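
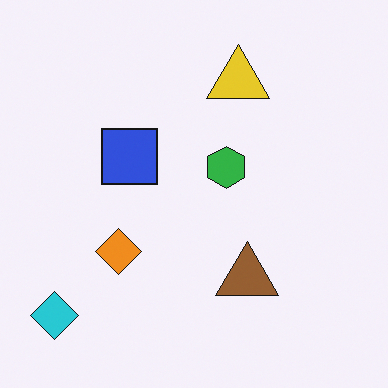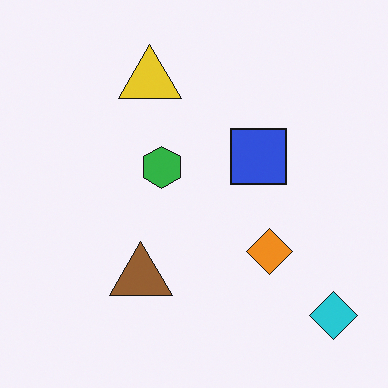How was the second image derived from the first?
The image was flipped horizontally (left ↔ right).

The cyan diamond is in the bottom-left of the first image and the bottom-right of the second — shapes on opposite sides of the vertical midline have swapped in a mirror flip.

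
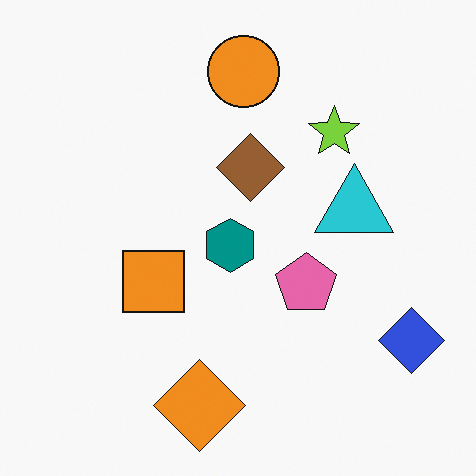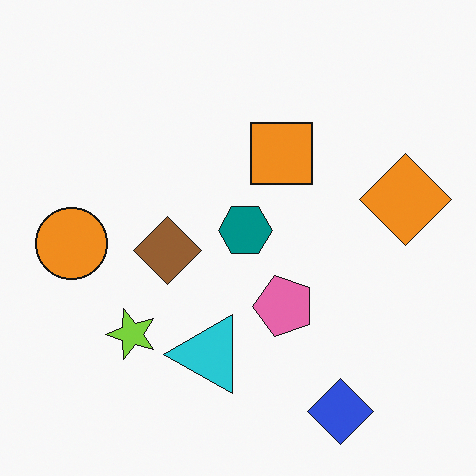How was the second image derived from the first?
The second image is the first transposed (reflected across the top-left ↔ bottom-right diagonal).

Shapes have swapped their row and column positions — what was in the top-right is now in the bottom-left — a diagonal reflection.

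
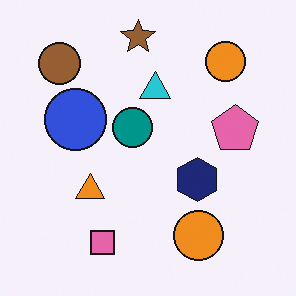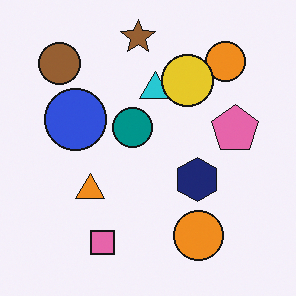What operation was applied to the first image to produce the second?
The image was overlaid with an additional yellow circle.

A yellow circle appears in the second image that is absent from the first.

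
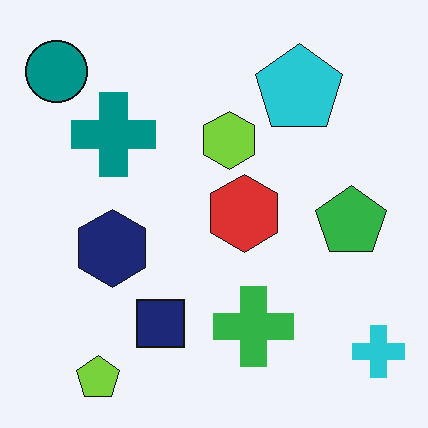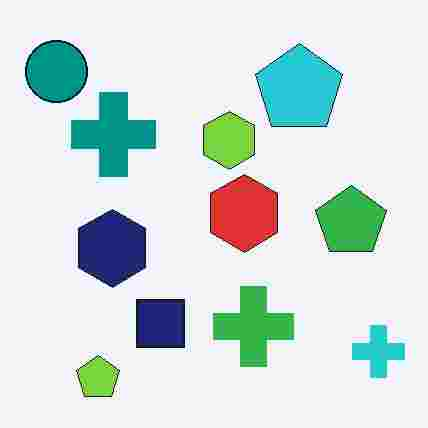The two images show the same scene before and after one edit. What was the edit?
It was degraded with heavy JPEG compression.

Blocky 8×8 compression artifacts appear around shape edges and the flat background shows ringing — characteristic JPEG degradation.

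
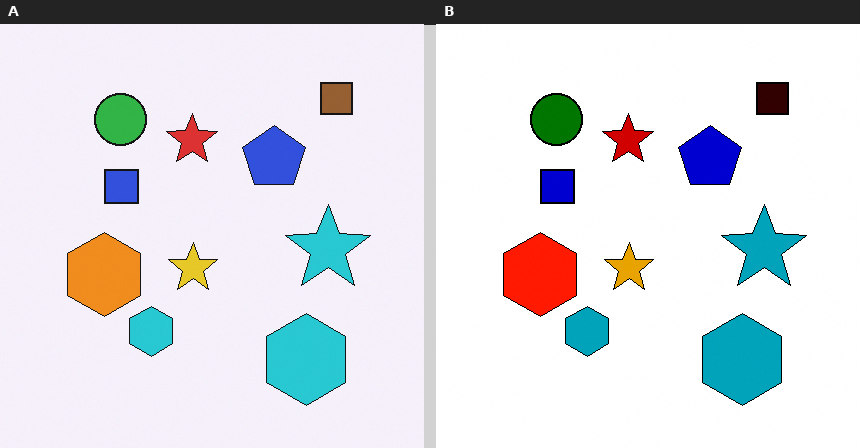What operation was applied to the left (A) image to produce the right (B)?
Given much higher contrast.

Tones are pushed away from mid-grey across the whole image — a global contrast change.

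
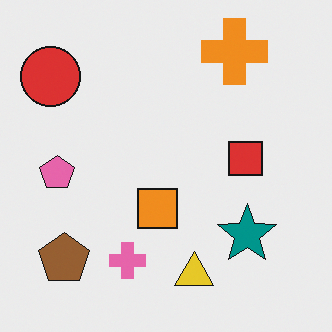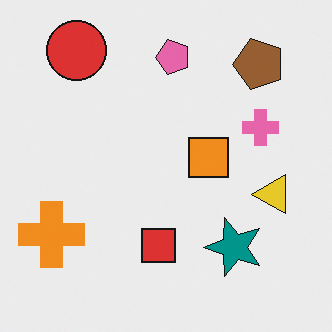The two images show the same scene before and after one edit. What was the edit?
It was transposed (reflected across the top-left ↔ bottom-right diagonal).

Shapes have swapped their row and column positions — what was in the top-right is now in the bottom-left — a diagonal reflection.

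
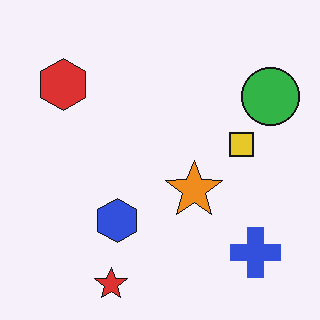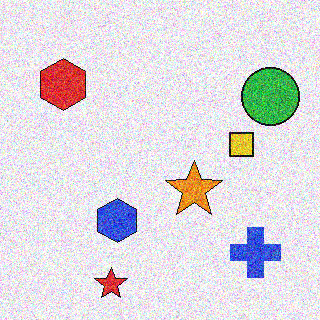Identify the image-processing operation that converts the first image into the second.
The second image is the first degraded with a thick layer of grain.

Random speckle covers the whole image, including the flat background.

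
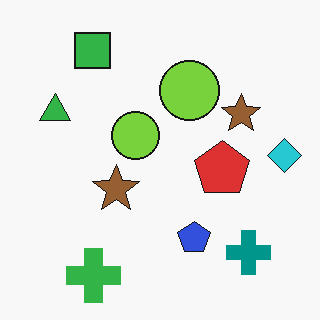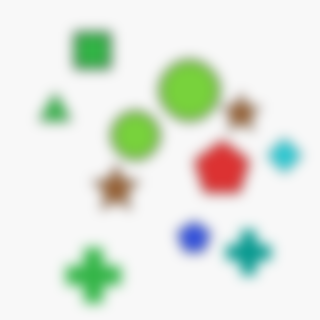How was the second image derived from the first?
Heavily blurred.

Shape edges and outlines are uniformly softened across the whole image.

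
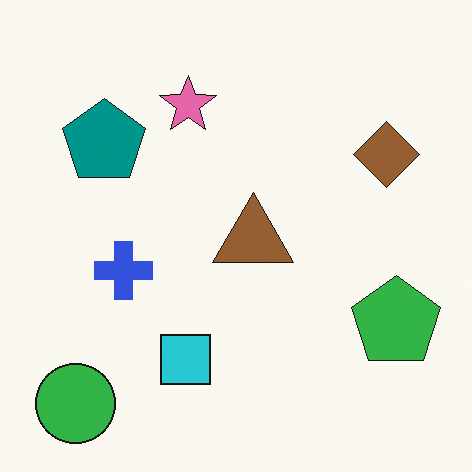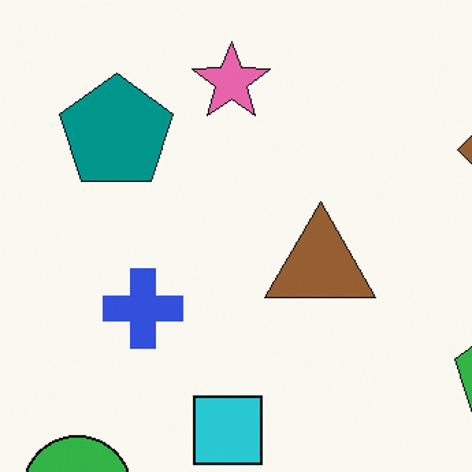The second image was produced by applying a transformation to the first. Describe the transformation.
This is the original image cropped slightly and scaled back up.

The visible shapes are larger and the field of view is narrower; shapes near the original edges may be partly or wholly outside the frame — a crop-and-rescale.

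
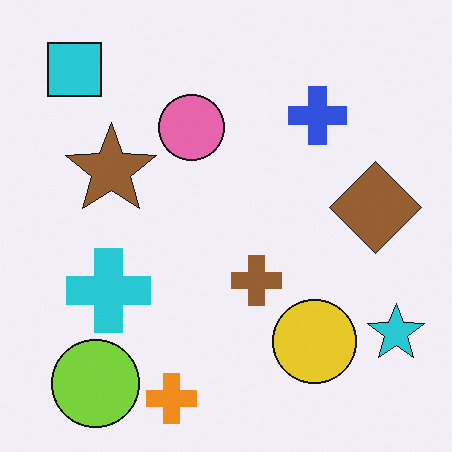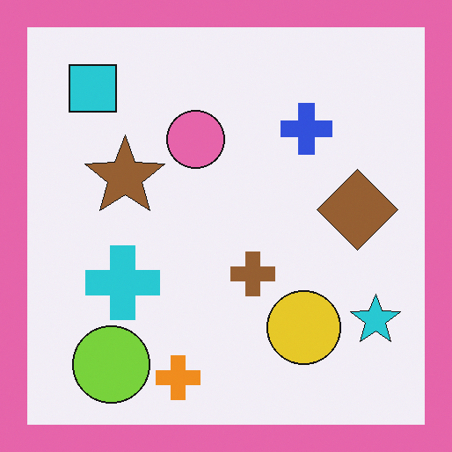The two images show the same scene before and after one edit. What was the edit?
This is the original image framed with a pink border.

A solid pink frame runs around the edge of the second image, with the content slightly shrunk inside it.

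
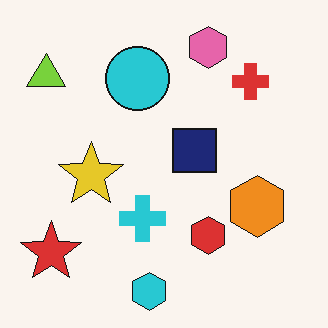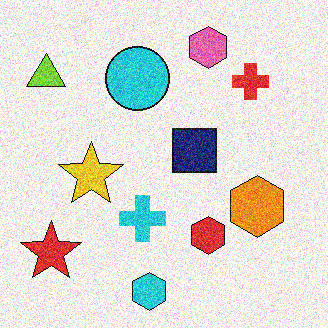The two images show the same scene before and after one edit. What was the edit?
The image was degraded with heavy additive noise.

Random speckle covers the whole image, including the flat background.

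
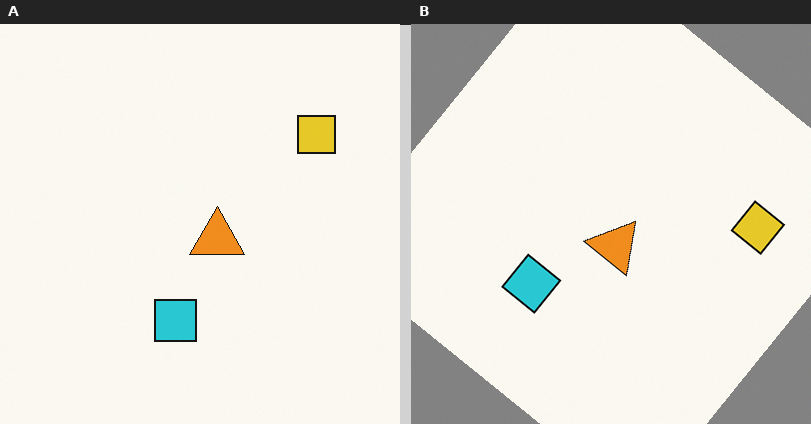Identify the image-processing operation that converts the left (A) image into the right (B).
The right (B) image is the left (A) rotated clockwise by a large amount — several tens of degrees.

Every shape is tilted by the same angle and the image corners show triangular fill wedges — a whole-image rotation by a non-right angle.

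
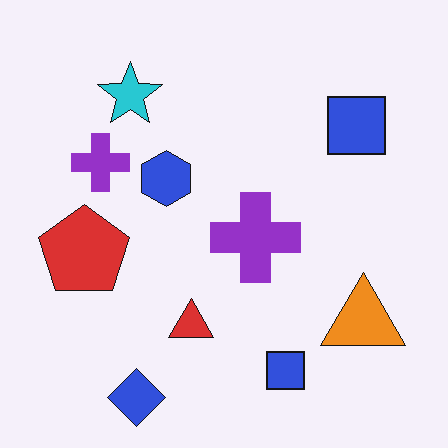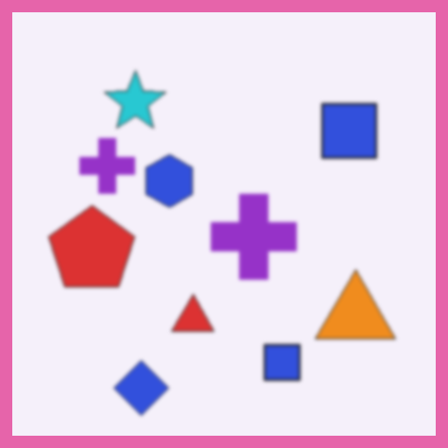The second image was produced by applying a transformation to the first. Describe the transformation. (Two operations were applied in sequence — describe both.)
The image was lightly blurred, then framed with a pink border.

Shape edges and outlines are uniformly softened across the whole image. A solid pink frame runs around the edge of the second image, with the content slightly shrunk inside it.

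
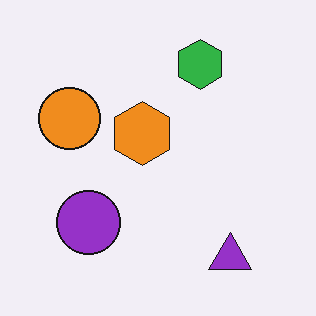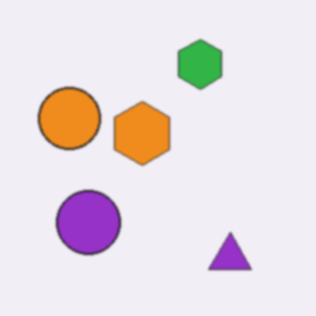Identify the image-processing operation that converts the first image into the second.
It was given a subtle gaussian blur.

Shape edges and outlines are uniformly softened across the whole image.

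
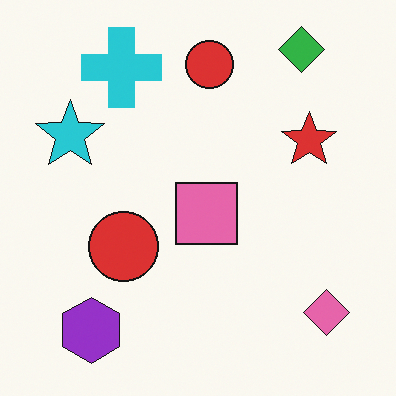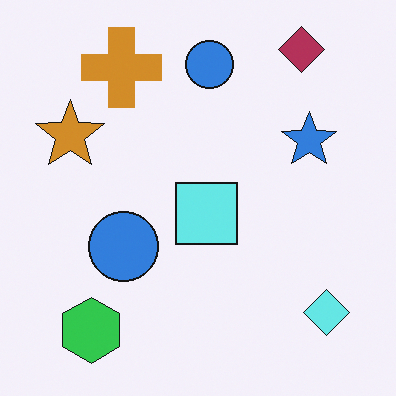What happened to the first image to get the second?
Hue-shifted by a large amount.

Every shape's color has rotated by the same amount around the hue wheel — a uniform hue shift.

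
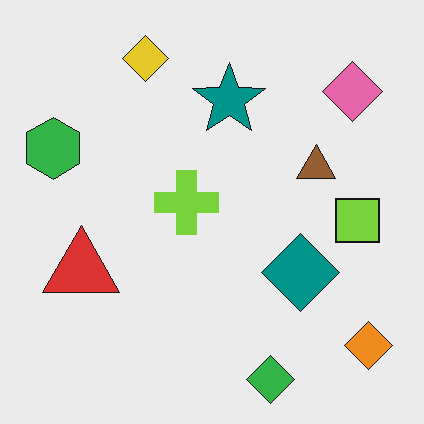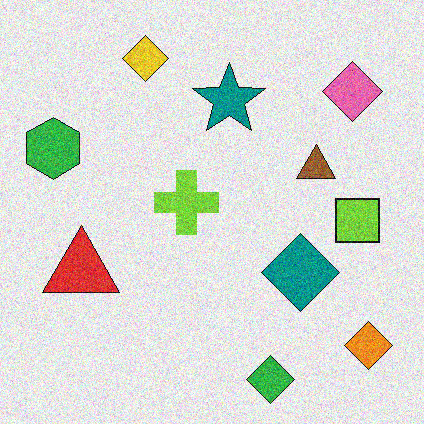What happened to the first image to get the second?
It was degraded with visible gaussian noise.

Random speckle covers the whole image, including the flat background.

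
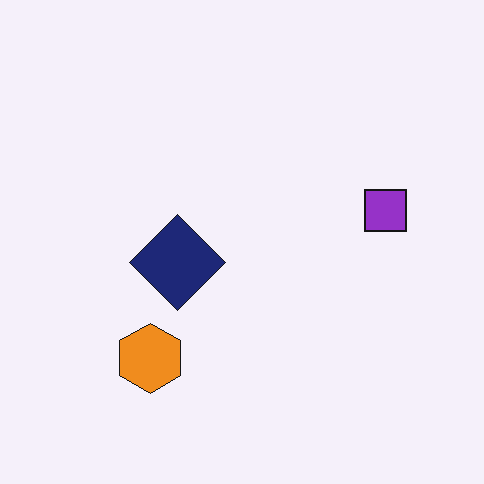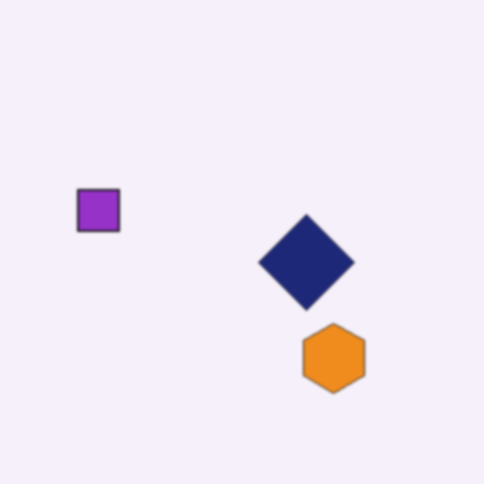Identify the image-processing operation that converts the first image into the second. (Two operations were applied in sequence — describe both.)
Flipped horizontally (left ↔ right), then lightly blurred.

The purple square is in the right of the first image and the left of the second — shapes on opposite sides of the vertical midline have swapped in a mirror flip. Shape edges and outlines are uniformly softened across the whole image.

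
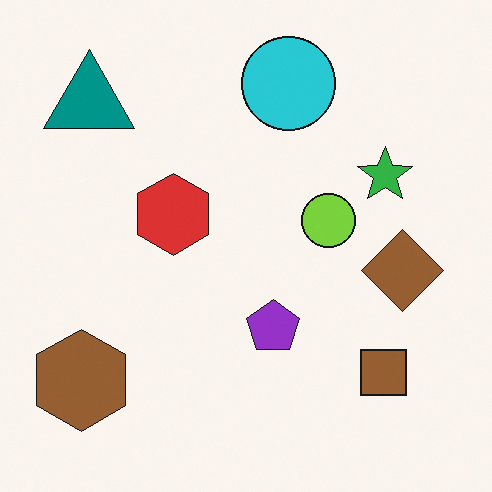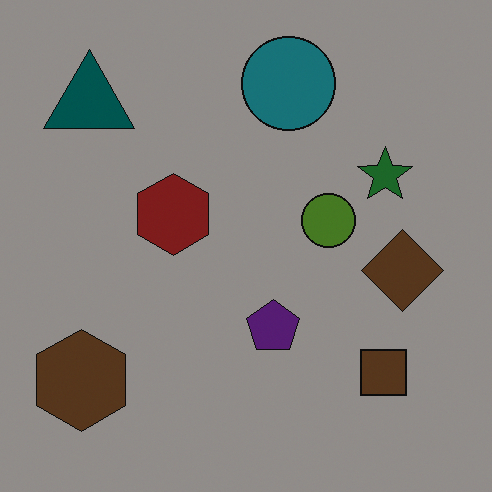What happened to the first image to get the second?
Substantially darkened.

Every pixel — background and shapes alike — is uniformly darkened.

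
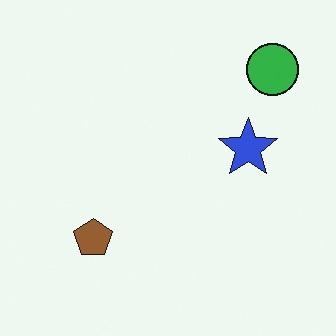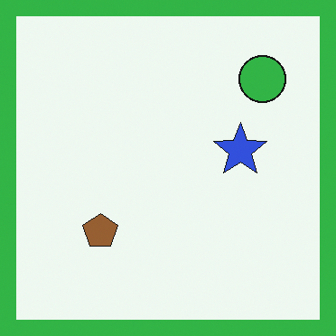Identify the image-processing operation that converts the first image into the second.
The transformation is: framed with a green border.

A solid green frame runs around the edge of the second image, with the content slightly shrunk inside it.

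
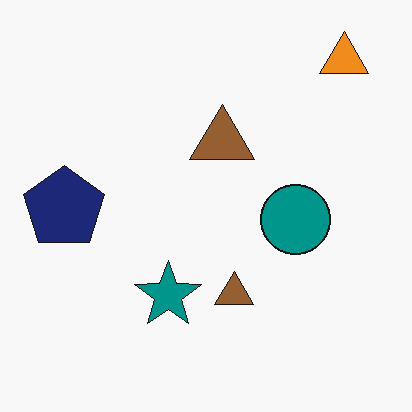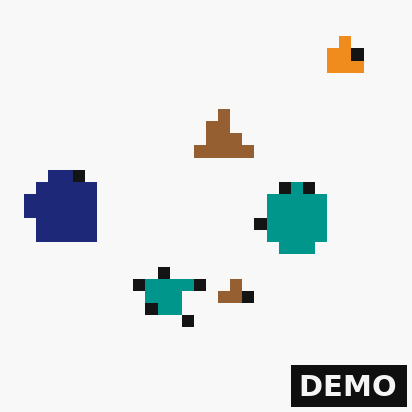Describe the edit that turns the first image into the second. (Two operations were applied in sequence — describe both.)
It was heavily pixelated into large blocks, then watermarked with the text "DEMO" in the lower-right corner.

Shapes are reduced to large square blocks; fine edges and outlines are lost — a downscale-then-upscale (mosaic) effect. A dark label reading "DEMO" appears in the lower-right corner.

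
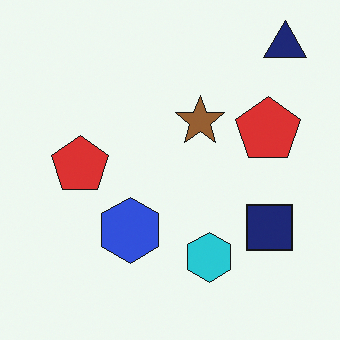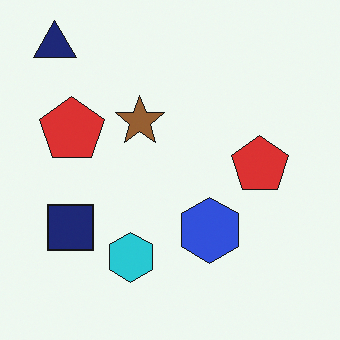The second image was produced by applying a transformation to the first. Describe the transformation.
It was flipped horizontally (left ↔ right).

The navy triangle is in the top-right of the first image and the top-left of the second — shapes on opposite sides of the vertical midline have swapped in a mirror flip.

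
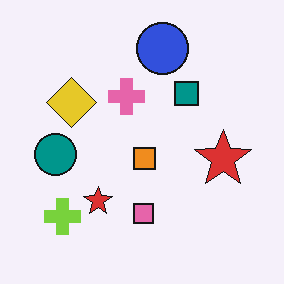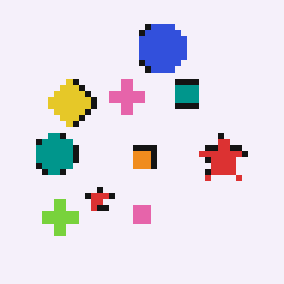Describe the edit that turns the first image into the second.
This is the original image moderately pixelated.

Shapes are reduced to large square blocks; fine edges and outlines are lost — a downscale-then-upscale (mosaic) effect.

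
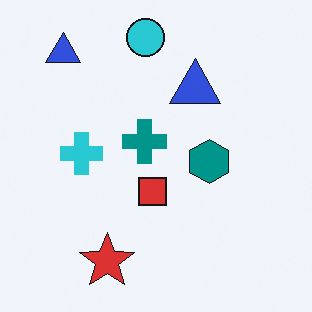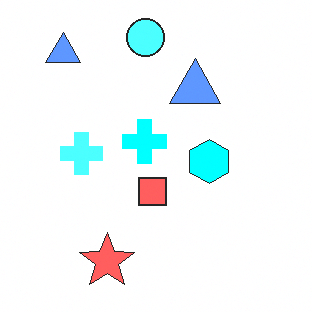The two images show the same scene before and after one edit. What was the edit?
It was substantially brightened.

Every pixel — background and shapes alike — is uniformly brightened.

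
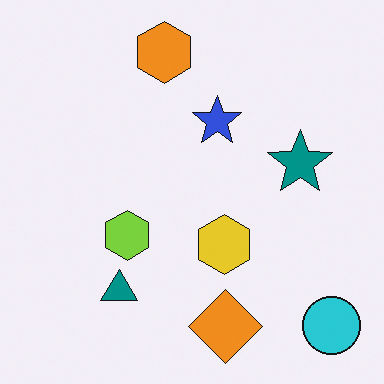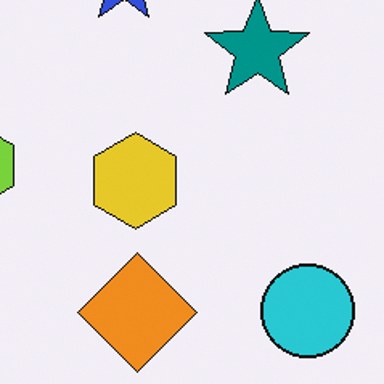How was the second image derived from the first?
The second image is the first cropped slightly and scaled back up.

The visible shapes are larger and the field of view is narrower; shapes near the original edges may be partly or wholly outside the frame — a crop-and-rescale.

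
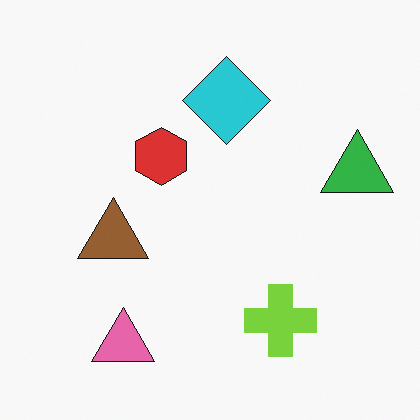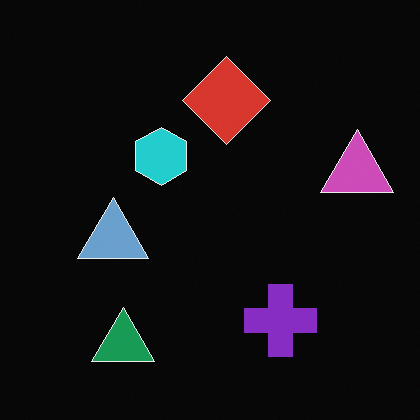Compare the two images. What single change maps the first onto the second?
The second image is the first color-inverted (negative).

The light background has become dark and every shape's color is its complement — a photographic negative.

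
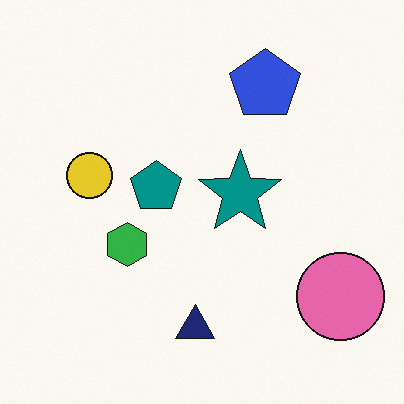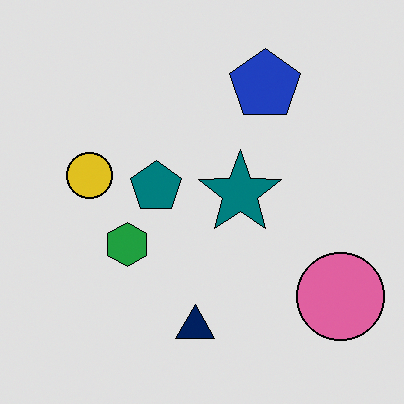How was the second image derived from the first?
The second image is the first posterized to a reduced palette.

Each flat color has snapped to a coarser quantized level — most visibly, the near-white background has dropped to a flat grey.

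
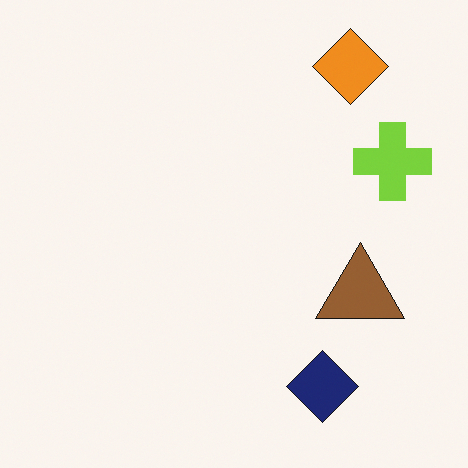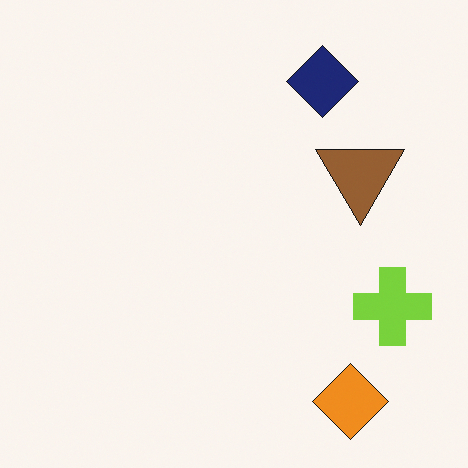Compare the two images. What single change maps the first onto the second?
This is the original image flipped vertically (top ↔ bottom).

The orange diamond is in the top-right of the first image and the bottom-right of the second — shapes on opposite sides of the horizontal midline have swapped in a mirror flip.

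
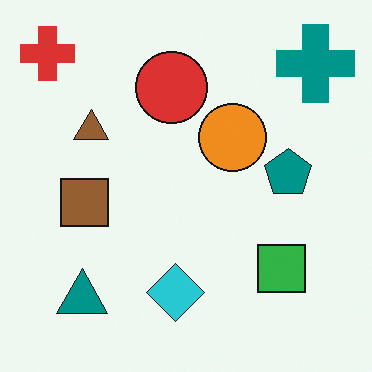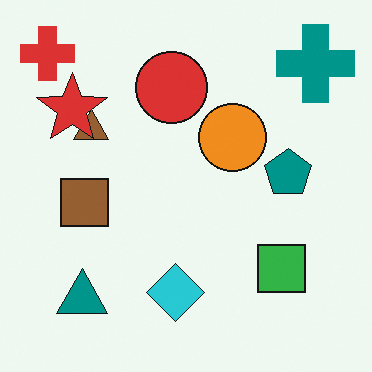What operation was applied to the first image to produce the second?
The second image is the first overlaid with an additional red star.

A red star appears in the second image that is absent from the first.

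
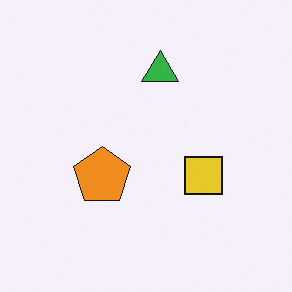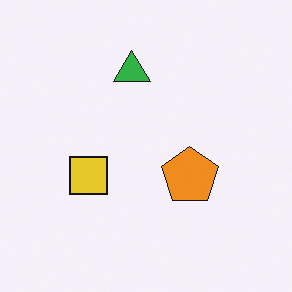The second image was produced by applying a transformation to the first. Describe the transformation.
The image was flipped horizontally (left ↔ right).

The yellow square is in the right of the first image and the left of the second — shapes on opposite sides of the vertical midline have swapped in a mirror flip.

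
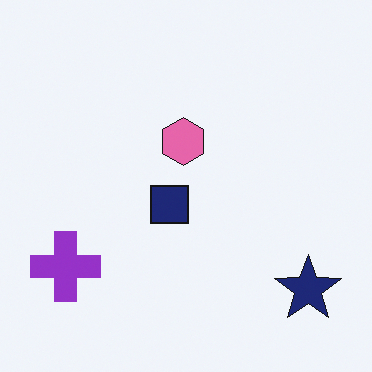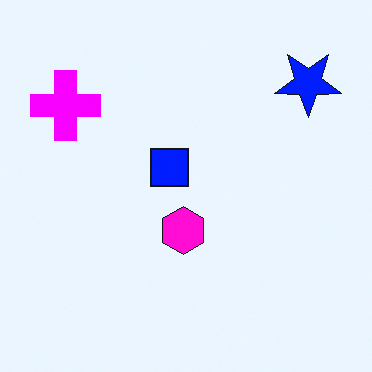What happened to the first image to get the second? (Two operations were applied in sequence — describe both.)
This is the original image heavily oversaturated, then flipped vertically (top ↔ bottom).

All colors are more vivid — a global saturation change. The navy star is in the bottom-right of the first image and the top-right of the second — shapes on opposite sides of the horizontal midline have swapped in a mirror flip.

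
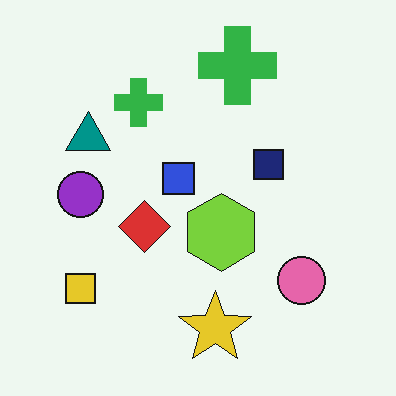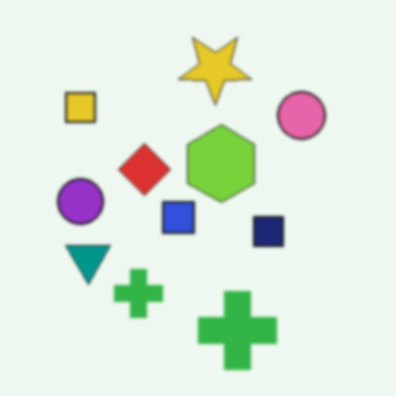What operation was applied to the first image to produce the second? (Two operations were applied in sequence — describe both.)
The transformation is: flipped vertically (top ↔ bottom), then given a subtle gaussian blur.

The yellow star is in the bottom of the first image and the top of the second — shapes on opposite sides of the horizontal midline have swapped in a mirror flip. Shape edges and outlines are uniformly softened across the whole image.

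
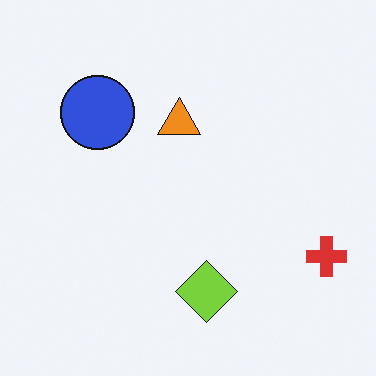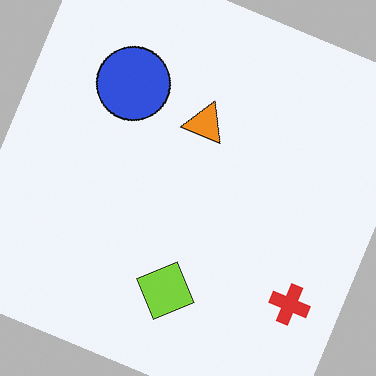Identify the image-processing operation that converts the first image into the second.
This is the original image rotated clockwise by a clearly visible amount.

Every shape is tilted by the same angle and the image corners show triangular fill wedges — a whole-image rotation by a non-right angle.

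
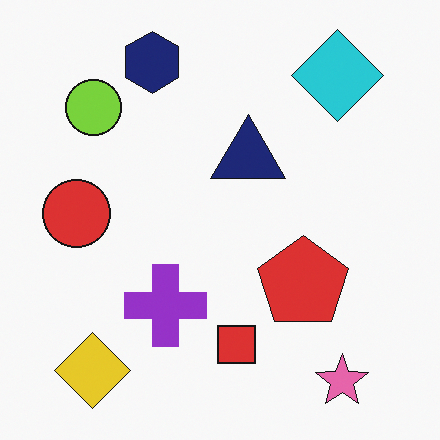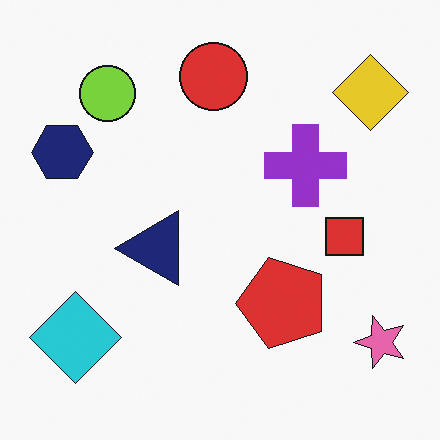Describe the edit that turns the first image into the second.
It was transposed (reflected across the top-left ↔ bottom-right diagonal).

Shapes have swapped their row and column positions — what was in the top-right is now in the bottom-left — a diagonal reflection.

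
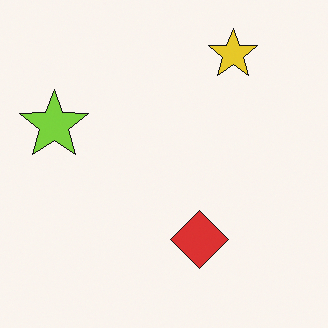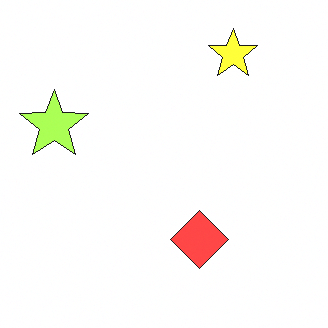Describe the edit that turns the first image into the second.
The transformation is: substantially brightened.

Every pixel — background and shapes alike — is uniformly brightened.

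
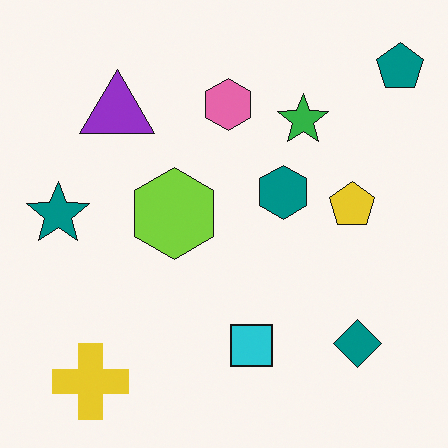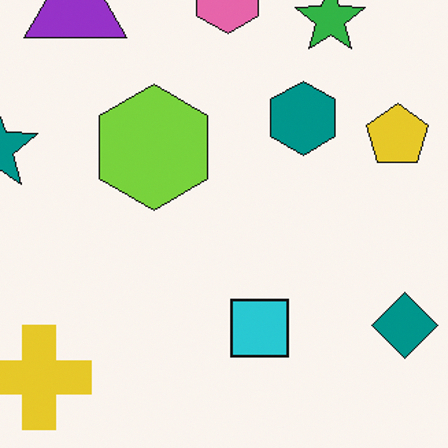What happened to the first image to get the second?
The transformation is: cropped slightly and scaled back up.

The visible shapes are larger and the field of view is narrower; shapes near the original edges may be partly or wholly outside the frame — a crop-and-rescale.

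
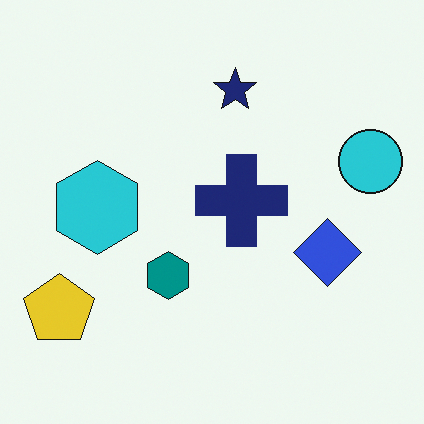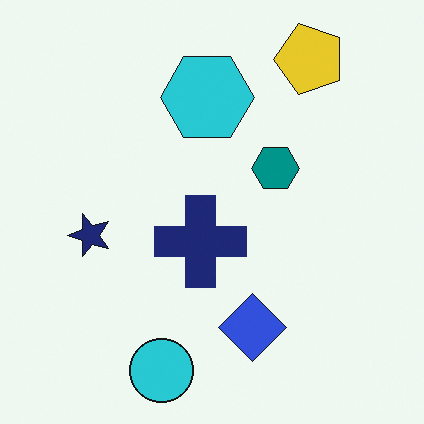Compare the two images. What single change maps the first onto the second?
The transformation is: transposed (reflected across the top-left ↔ bottom-right diagonal).

Shapes have swapped their row and column positions — what was in the top-right is now in the bottom-left — a diagonal reflection.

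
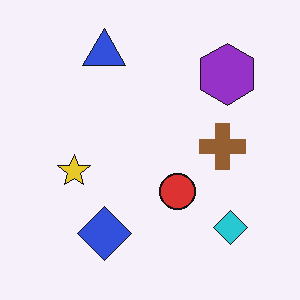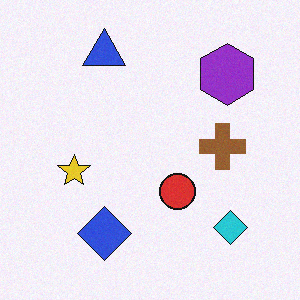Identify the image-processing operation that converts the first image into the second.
It was degraded with subtle gaussian noise.

Random speckle covers the whole image, including the flat background.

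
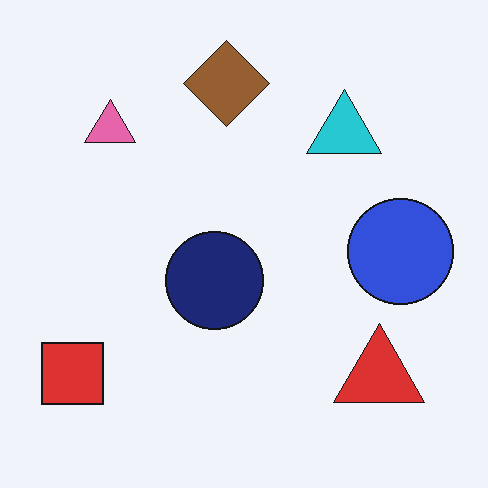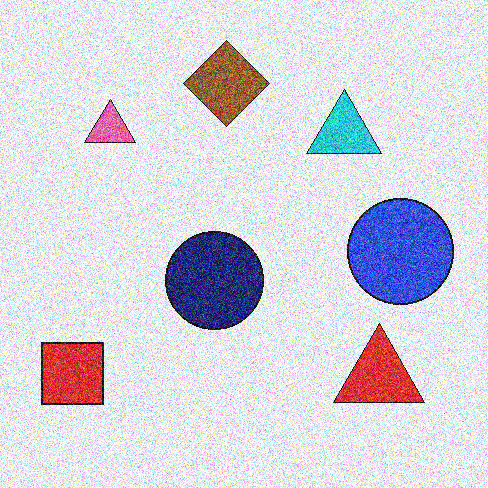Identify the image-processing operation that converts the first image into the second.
Degraded with a thick layer of grain.

Random speckle covers the whole image, including the flat background.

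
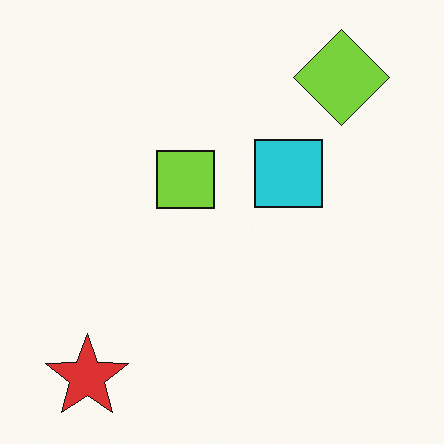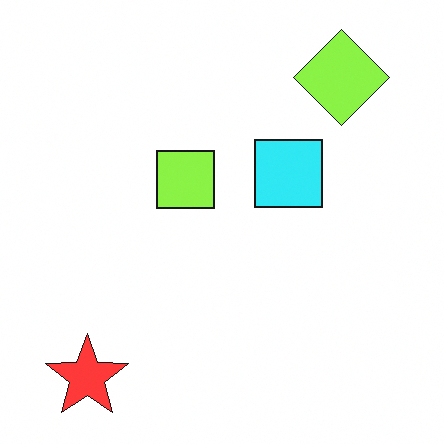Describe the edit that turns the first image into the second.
The transformation is: slightly brightened.

Every pixel — background and shapes alike — is uniformly brightened.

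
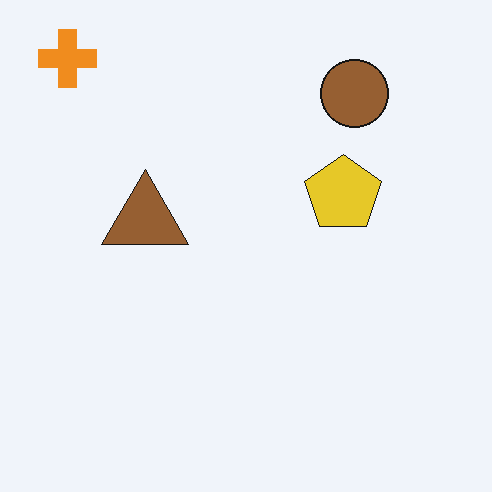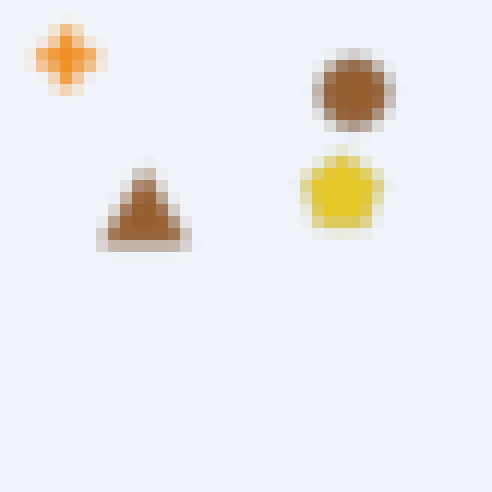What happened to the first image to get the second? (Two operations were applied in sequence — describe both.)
The second image is the first heavily blurred, then coarsely pixelated.

Shape edges and outlines are uniformly softened across the whole image. Shapes are reduced to large square blocks; fine edges and outlines are lost — a downscale-then-upscale (mosaic) effect.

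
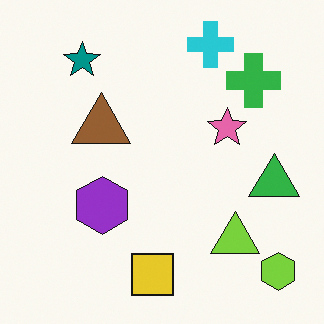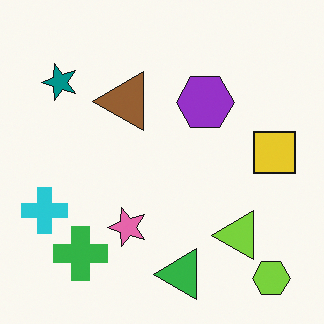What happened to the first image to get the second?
Transposed (reflected across the top-left ↔ bottom-right diagonal).

Shapes have swapped their row and column positions — what was in the top-right is now in the bottom-left — a diagonal reflection.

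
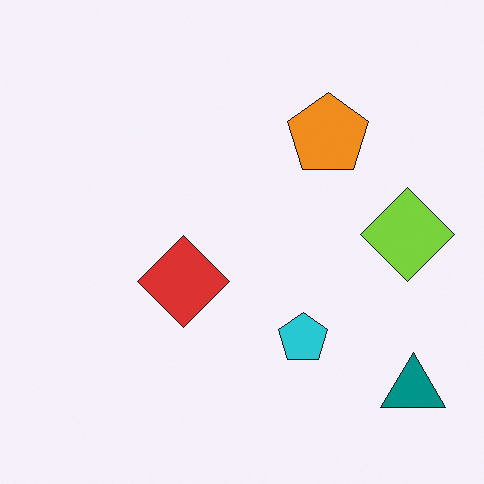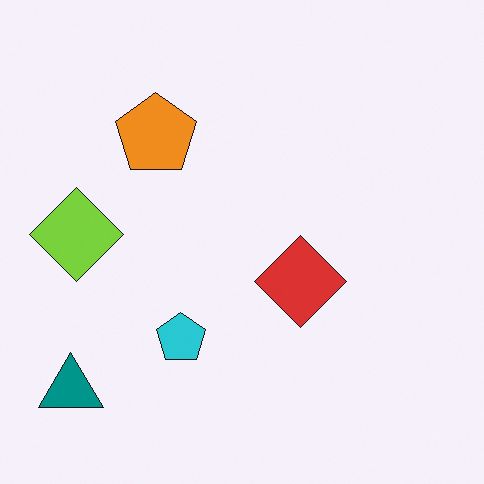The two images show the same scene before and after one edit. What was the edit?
This is the original image flipped horizontally (left ↔ right).

The teal triangle is in the bottom-right of the first image and the bottom-left of the second — shapes on opposite sides of the vertical midline have swapped in a mirror flip.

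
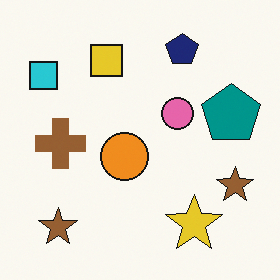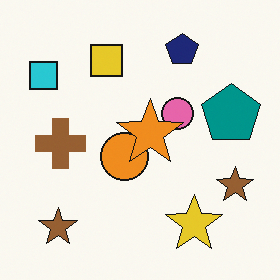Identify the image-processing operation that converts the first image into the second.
This is the original image overlaid with an additional orange star.

An orange star appears in the second image that is absent from the first.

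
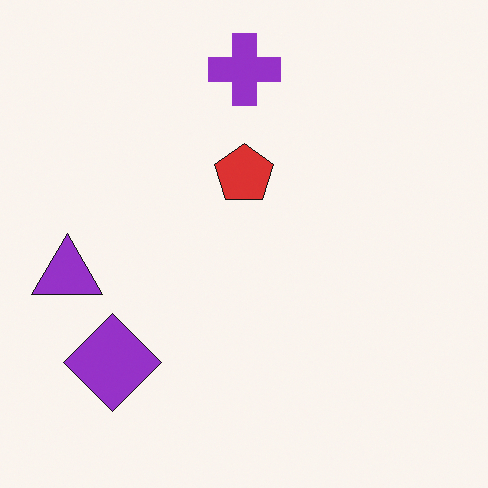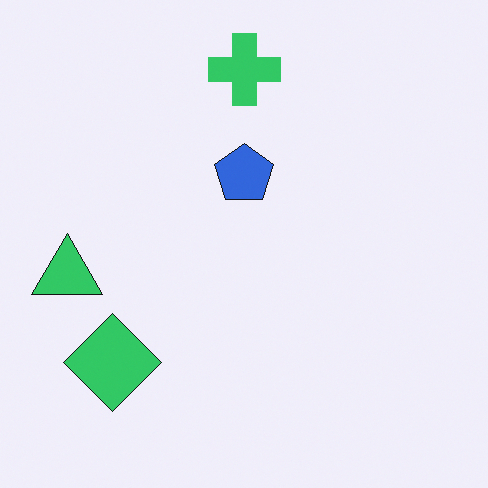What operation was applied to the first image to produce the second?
Hue-shifted by a large amount.

Every shape's color has rotated by the same amount around the hue wheel — a uniform hue shift.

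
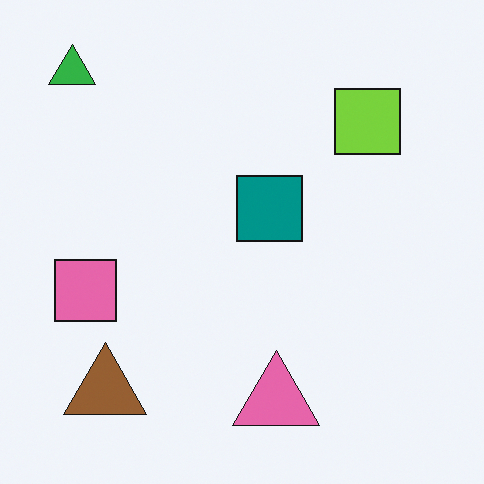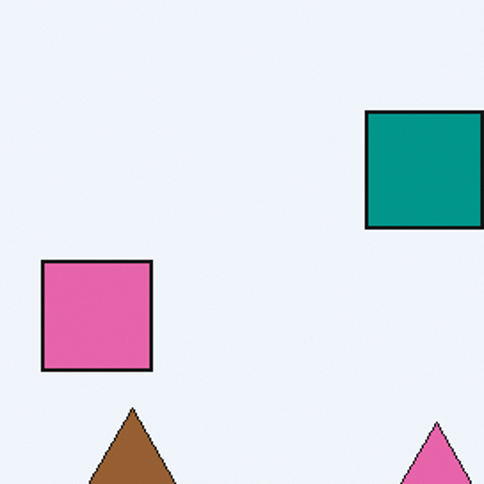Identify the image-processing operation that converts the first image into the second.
Cropped to a noticeably smaller region and rescaled.

The visible shapes are larger and the field of view is narrower; shapes near the original edges may be partly or wholly outside the frame — a crop-and-rescale.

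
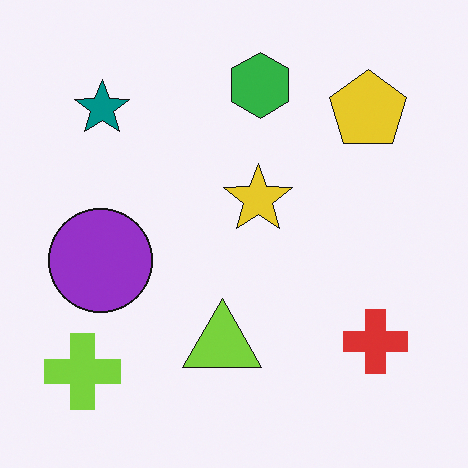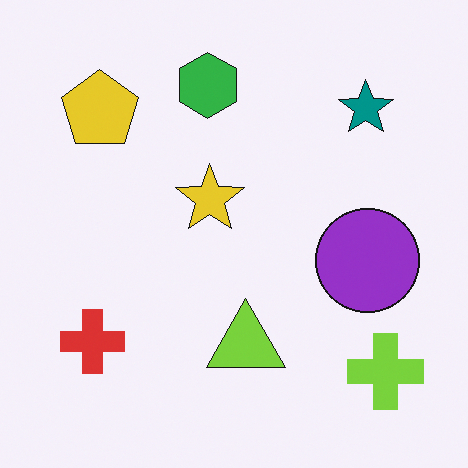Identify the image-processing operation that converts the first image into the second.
The transformation is: flipped horizontally (left ↔ right).

The lime cross is in the bottom-left of the first image and the bottom-right of the second — shapes on opposite sides of the vertical midline have swapped in a mirror flip.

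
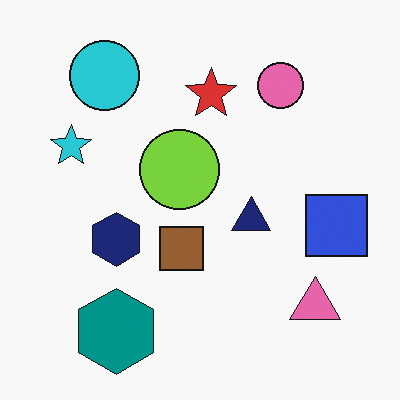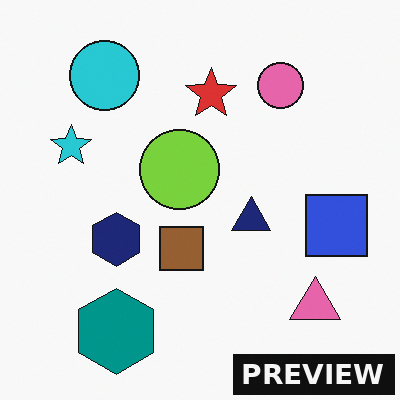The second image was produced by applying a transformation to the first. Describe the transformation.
It was watermarked with the text "PREVIEW" in the lower-right corner.

A dark label reading "PREVIEW" appears in the lower-right corner.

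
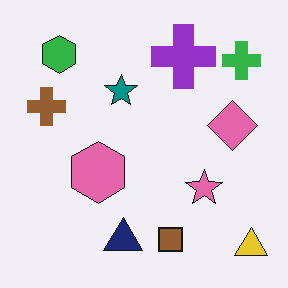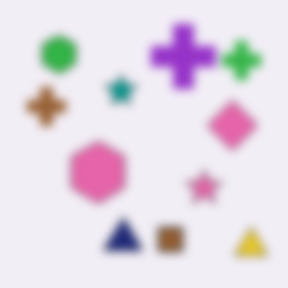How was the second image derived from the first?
It was moderately blurred.

Shape edges and outlines are uniformly softened across the whole image.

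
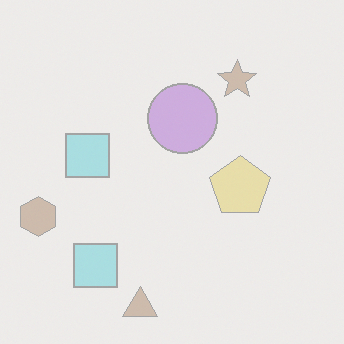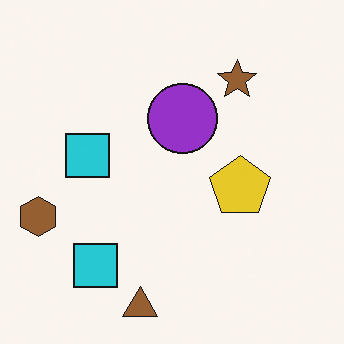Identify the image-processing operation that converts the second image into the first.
The first image is the second washed out (contrast reduced).

Tones are pushed toward mid-grey across the whole image — a global contrast change.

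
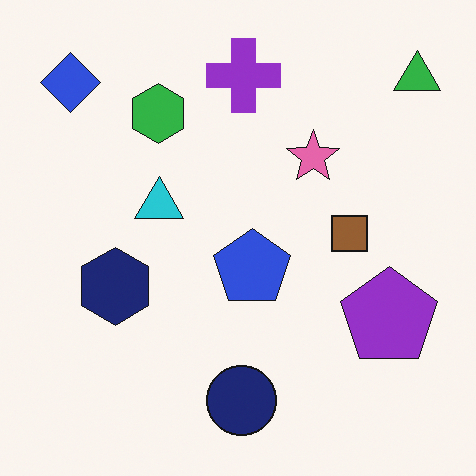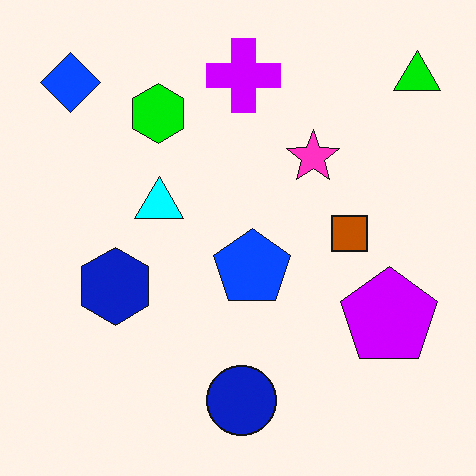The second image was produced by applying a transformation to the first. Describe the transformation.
The image was made much more vivid (saturation change).

All colors are more vivid — a global saturation change.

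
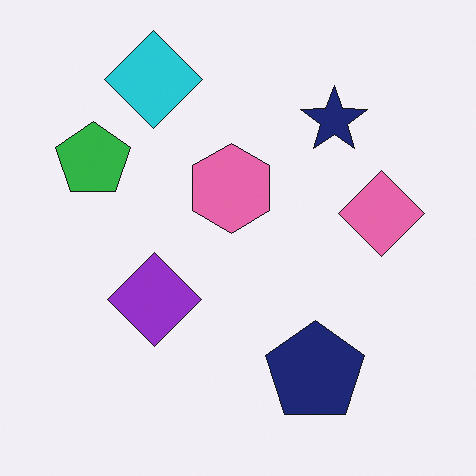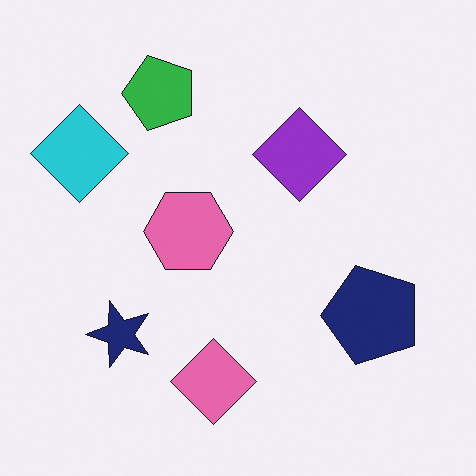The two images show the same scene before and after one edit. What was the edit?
The transformation is: transposed (reflected across the top-left ↔ bottom-right diagonal).

Shapes have swapped their row and column positions — what was in the top-right is now in the bottom-left — a diagonal reflection.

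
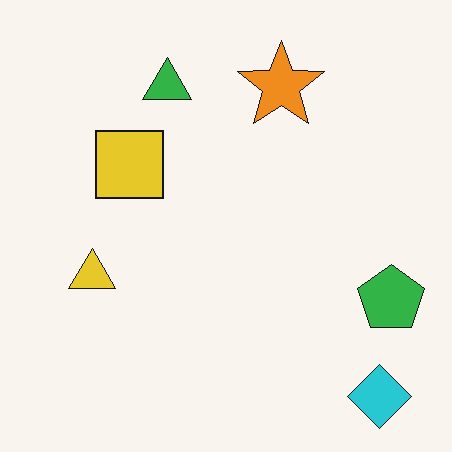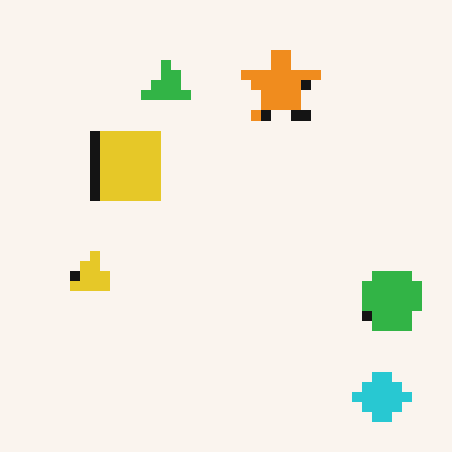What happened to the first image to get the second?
The image was coarsely pixelated.

Shapes are reduced to large square blocks; fine edges and outlines are lost — a downscale-then-upscale (mosaic) effect.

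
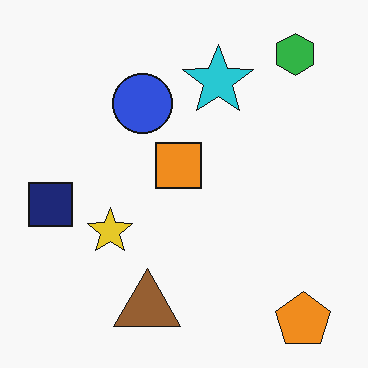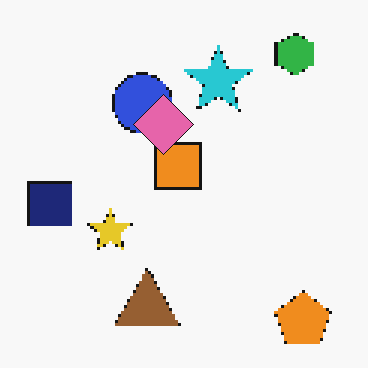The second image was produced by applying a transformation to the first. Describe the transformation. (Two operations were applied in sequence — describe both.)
The second image is the first lightly pixelated (a mild mosaic effect), then overlaid with an additional pink diamond.

Shapes are reduced to large square blocks; fine edges and outlines are lost — a downscale-then-upscale (mosaic) effect. A pink diamond appears in the second image that is absent from the first.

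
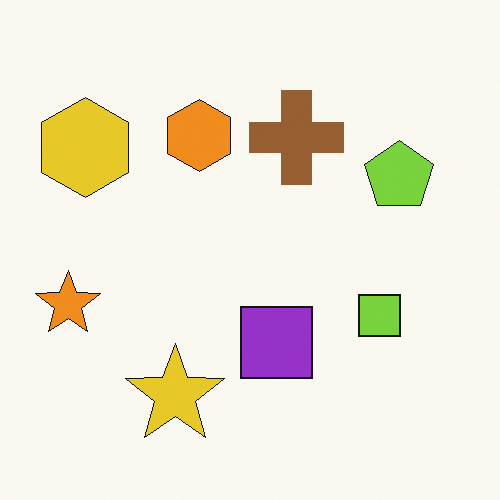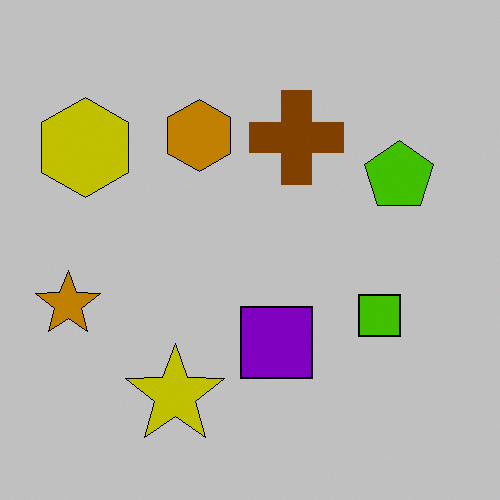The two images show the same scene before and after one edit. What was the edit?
This is the original image heavily posterized to just a handful of flat colors.

Each flat color has snapped to a coarser quantized level — most visibly, the near-white background has dropped to a flat grey.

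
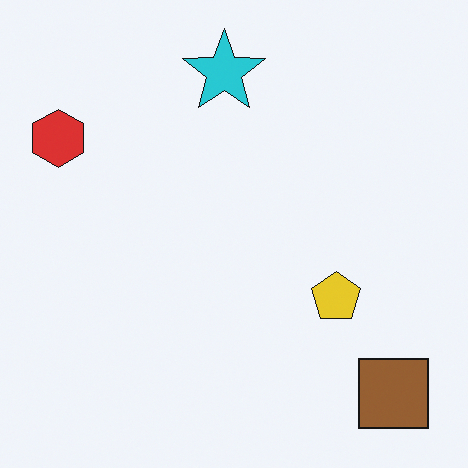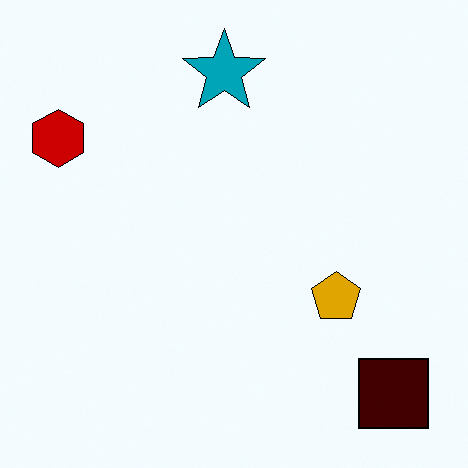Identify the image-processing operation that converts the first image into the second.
This is the original image given much higher contrast.

Tones are pushed away from mid-grey across the whole image — a global contrast change.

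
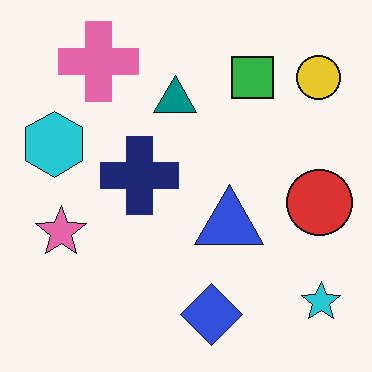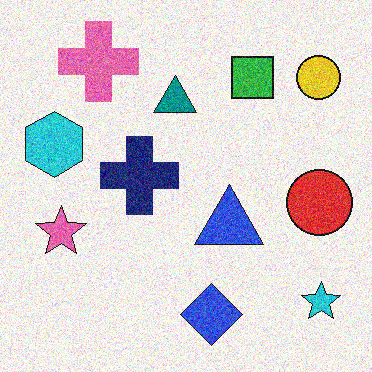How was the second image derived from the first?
This is the original image degraded with visible gaussian noise.

Random speckle covers the whole image, including the flat background.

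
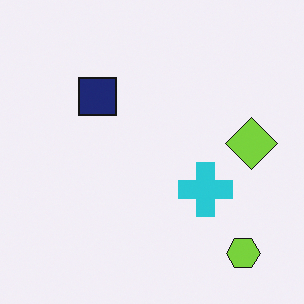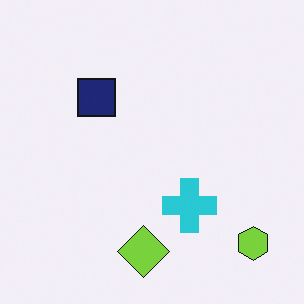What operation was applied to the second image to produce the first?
This is the original image transposed (reflected across the top-left ↔ bottom-right diagonal).

Shapes have swapped their row and column positions — what was in the top-right is now in the bottom-left — a diagonal reflection.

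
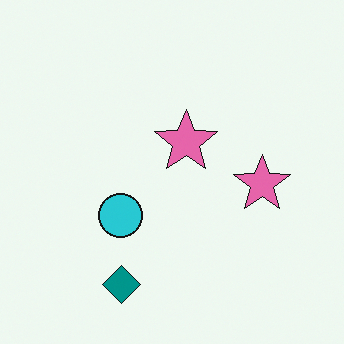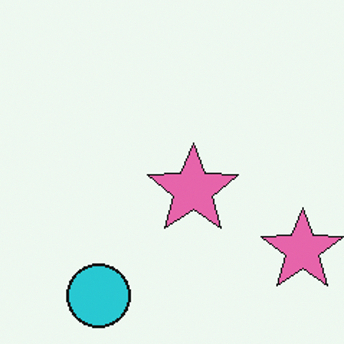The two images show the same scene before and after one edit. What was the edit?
The image was cropped to a modestly smaller region and rescaled.

The visible shapes are larger and the field of view is narrower; shapes near the original edges may be partly or wholly outside the frame — a crop-and-rescale.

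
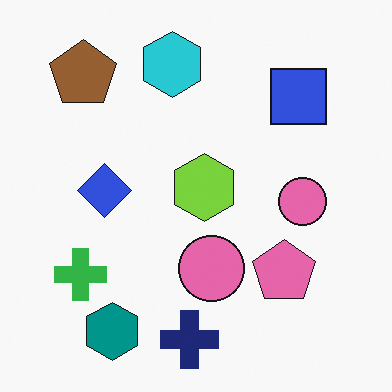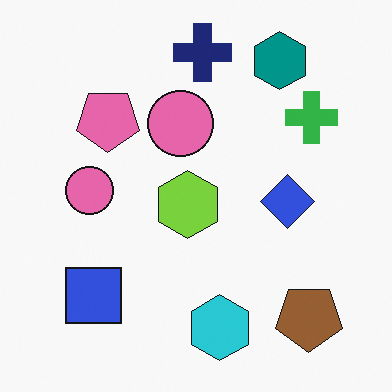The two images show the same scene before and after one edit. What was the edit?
It was rotated 180°.

The brown pentagon sits in the top-left of the first image and the bottom-right of the second — consistent with a whole-image 180° rotation.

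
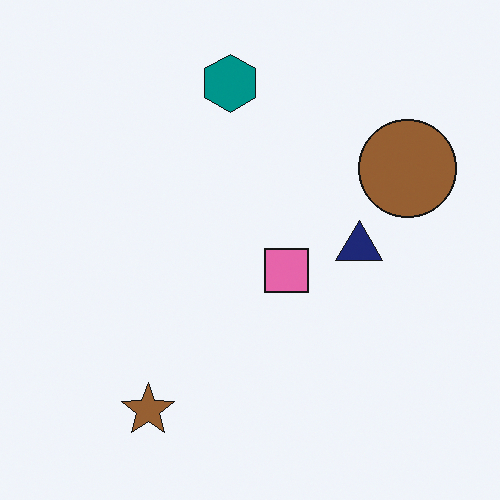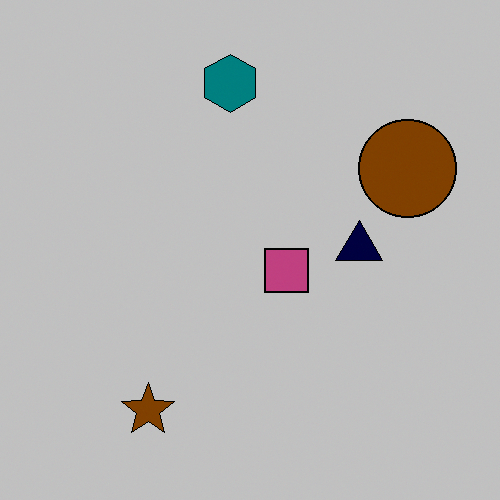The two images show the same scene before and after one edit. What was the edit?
Heavily posterized to just a handful of flat colors.

Each flat color has snapped to a coarser quantized level — most visibly, the near-white background has dropped to a flat grey.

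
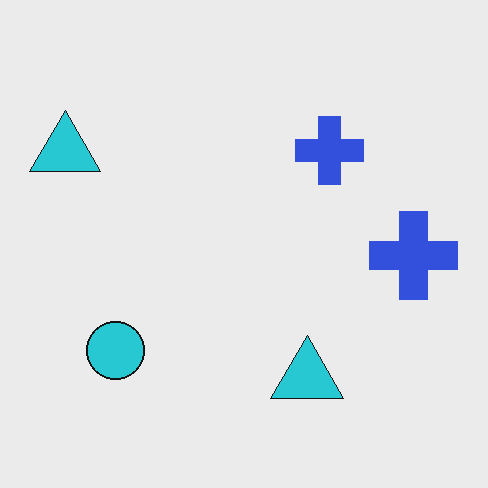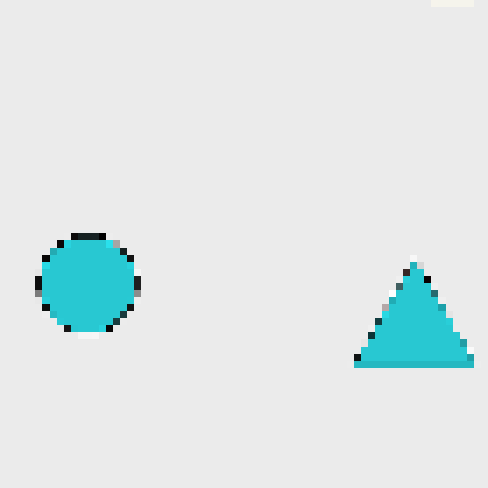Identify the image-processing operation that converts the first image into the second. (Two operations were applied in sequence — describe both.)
This is the original image cropped tightly and scaled back up, then moderately pixelated.

The visible shapes are larger and the field of view is narrower; shapes near the original edges may be partly or wholly outside the frame — a crop-and-rescale. Shapes are reduced to large square blocks; fine edges and outlines are lost — a downscale-then-upscale (mosaic) effect.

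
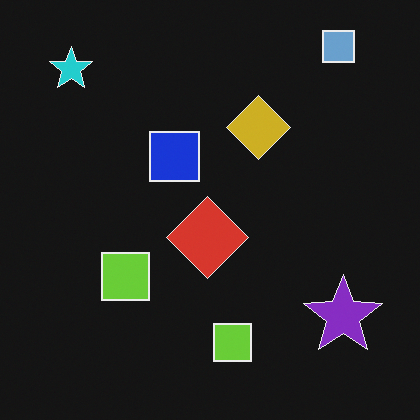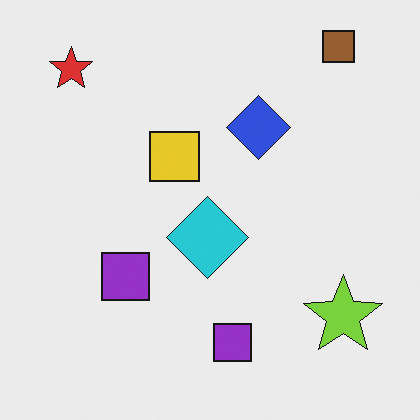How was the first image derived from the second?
The transformation is: color-inverted (negative).

The light background has become dark and every shape's color is its complement — a photographic negative.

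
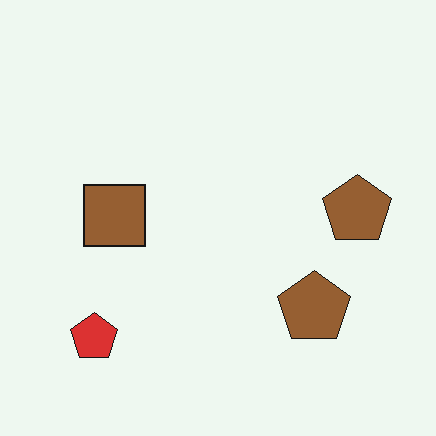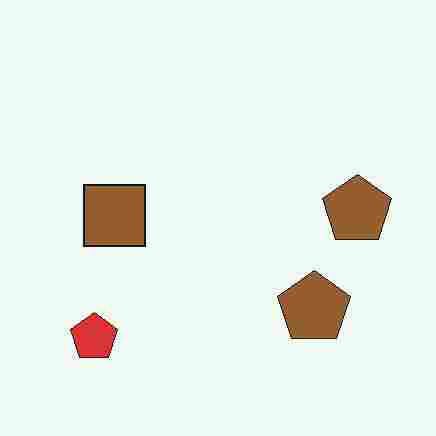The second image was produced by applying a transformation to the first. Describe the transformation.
This is the original image degraded with heavy JPEG compression.

Blocky 8×8 compression artifacts appear around shape edges and the flat background shows ringing — characteristic JPEG degradation.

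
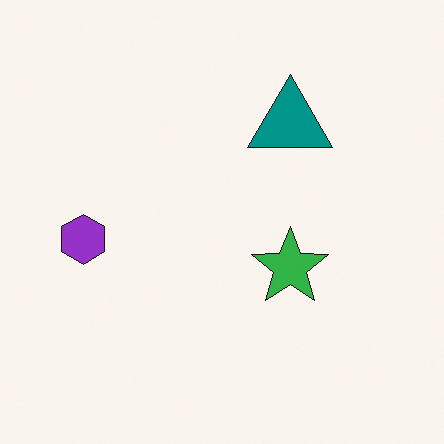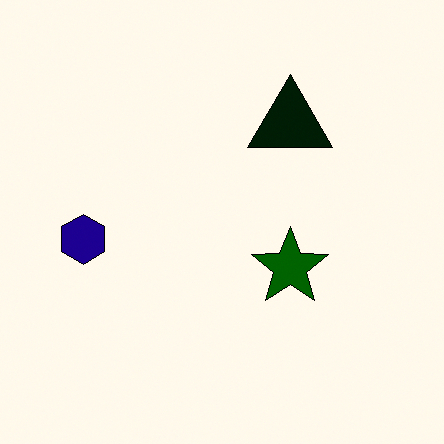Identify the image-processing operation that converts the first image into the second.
It was boosted in contrast.

Tones are pushed away from mid-grey across the whole image — a global contrast change.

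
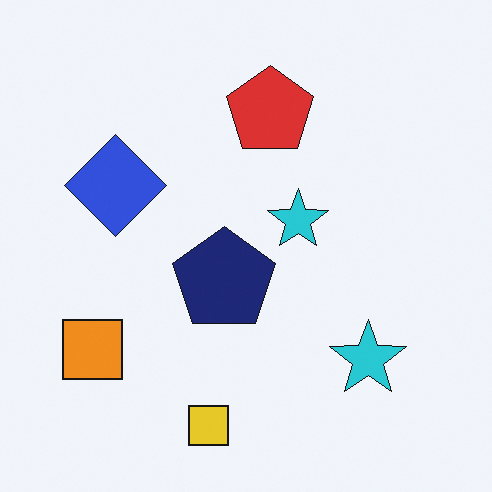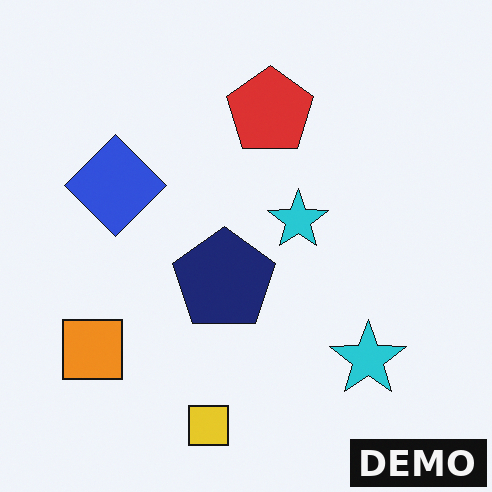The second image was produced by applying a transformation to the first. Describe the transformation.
The second image is the first watermarked with the text "DEMO" in the lower-right corner.

A dark label reading "DEMO" appears in the lower-right corner.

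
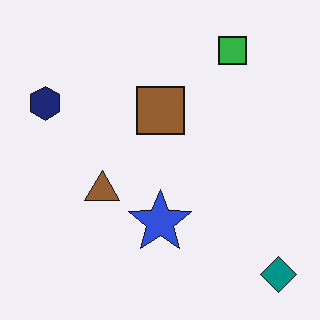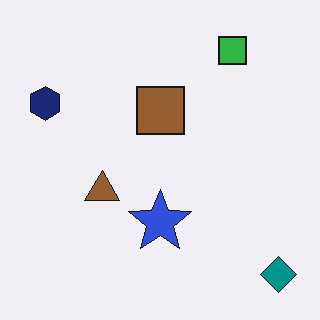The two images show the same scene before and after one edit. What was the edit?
The second image is the first given moderate JPEG compression.

Blocky 8×8 compression artifacts appear around shape edges and the flat background shows ringing — characteristic JPEG degradation.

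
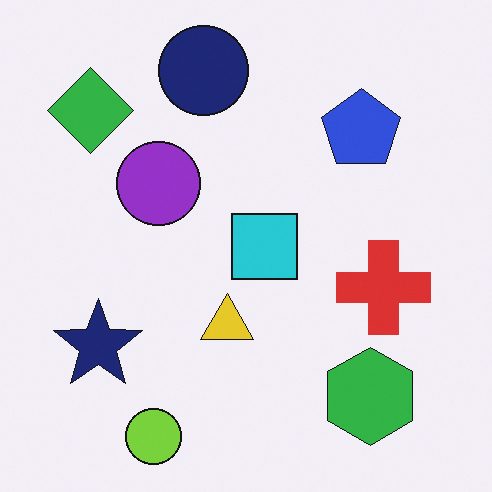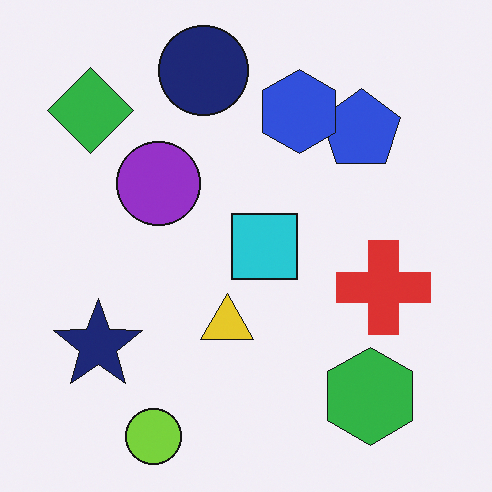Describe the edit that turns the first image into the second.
This is the original image overlaid with an additional blue hexagon.

A blue hexagon appears in the second image that is absent from the first.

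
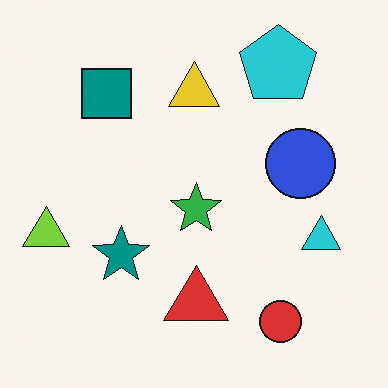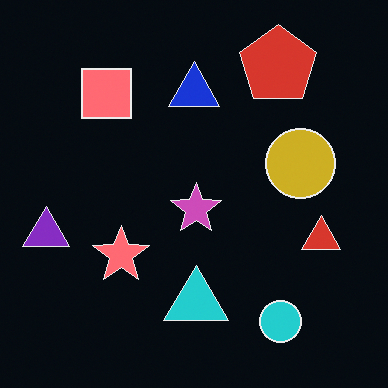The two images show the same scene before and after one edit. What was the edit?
This is the original image color-inverted (negative).

The light background has become dark and every shape's color is its complement — a photographic negative.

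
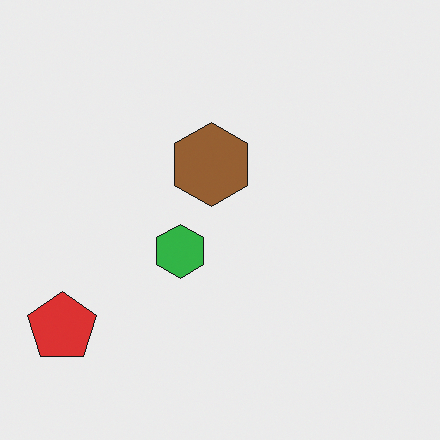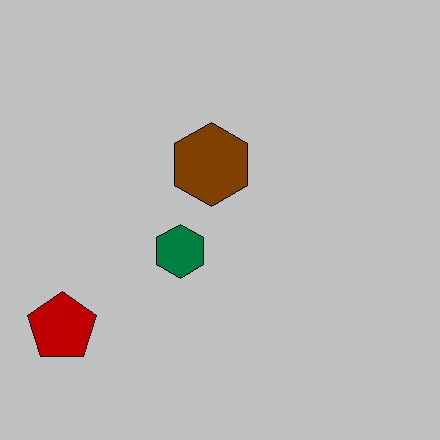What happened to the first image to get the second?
The second image is the first aggressively posterized.

Each flat color has snapped to a coarser quantized level — most visibly, the near-white background has dropped to a flat grey.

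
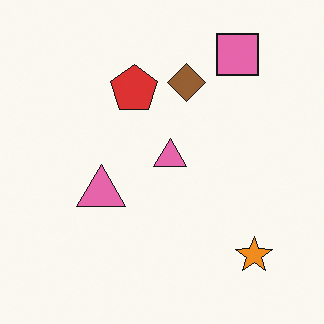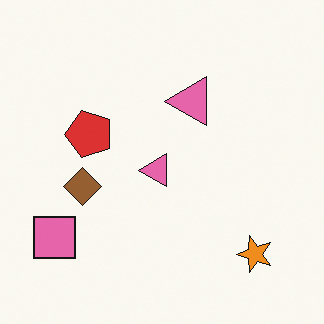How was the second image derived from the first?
This is the original image transposed (reflected across the top-left ↔ bottom-right diagonal).

Shapes have swapped their row and column positions — what was in the top-right is now in the bottom-left — a diagonal reflection.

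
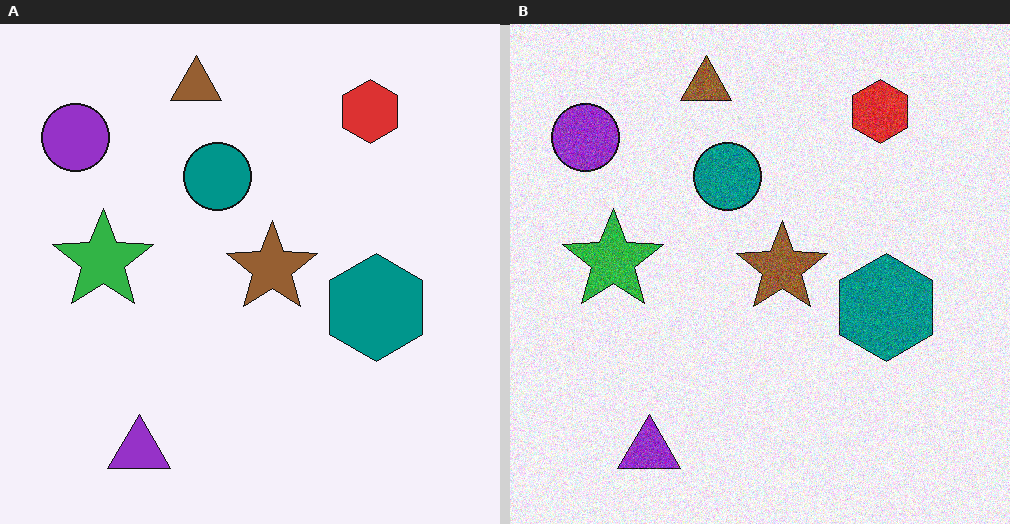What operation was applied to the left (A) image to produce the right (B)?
The transformation is: degraded with moderate additive noise.

Random speckle covers the whole image, including the flat background.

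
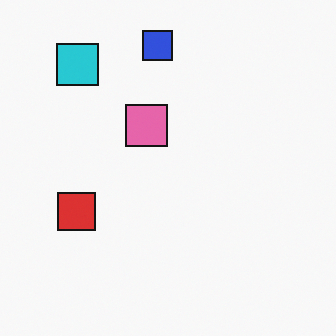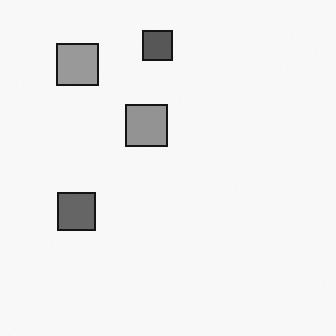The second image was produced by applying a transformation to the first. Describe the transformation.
The transformation is: converted to grayscale.

All color is removed — every shape is now a shade of grey.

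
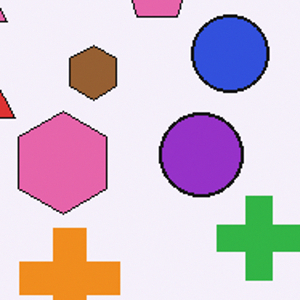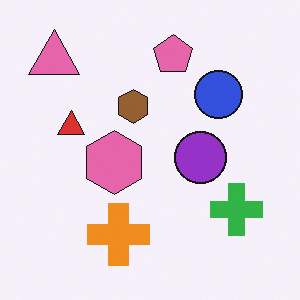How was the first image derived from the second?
Cropped to a modestly smaller region and rescaled.

The visible shapes are larger and the field of view is narrower; shapes near the original edges may be partly or wholly outside the frame — a crop-and-rescale.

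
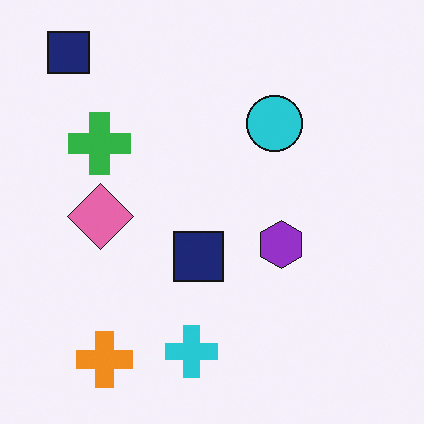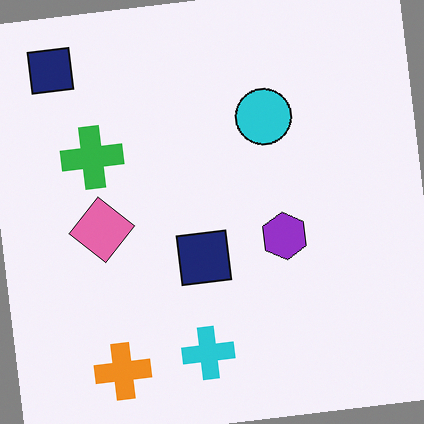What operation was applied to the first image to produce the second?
It was rotated counter-clockwise by a slight angle.

Every shape is tilted by the same angle and the image corners show triangular fill wedges — a whole-image rotation by a non-right angle.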